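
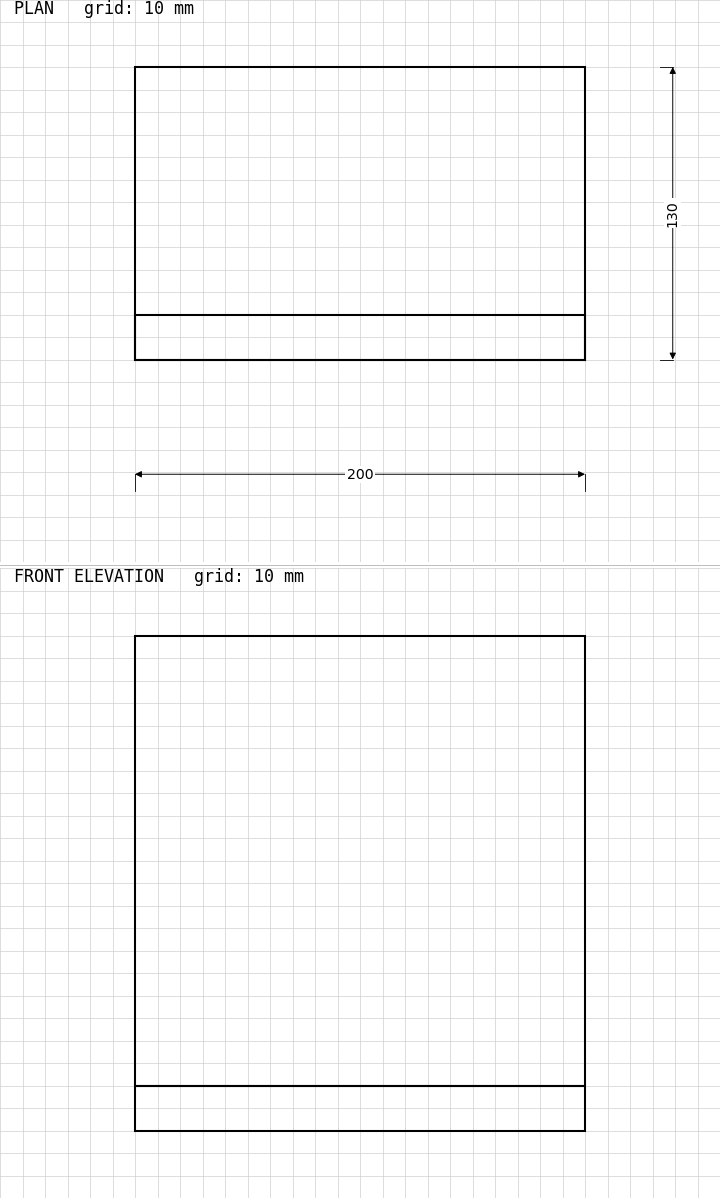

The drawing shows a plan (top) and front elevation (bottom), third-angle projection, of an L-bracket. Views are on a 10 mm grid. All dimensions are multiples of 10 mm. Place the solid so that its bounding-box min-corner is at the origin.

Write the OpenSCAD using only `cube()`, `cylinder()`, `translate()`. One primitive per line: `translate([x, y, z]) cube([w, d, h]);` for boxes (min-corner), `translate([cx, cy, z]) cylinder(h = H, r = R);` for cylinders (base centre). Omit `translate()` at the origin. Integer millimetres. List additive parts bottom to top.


cube([200, 130, 20]);
translate([0, 0, 20]) cube([200, 20, 200]);


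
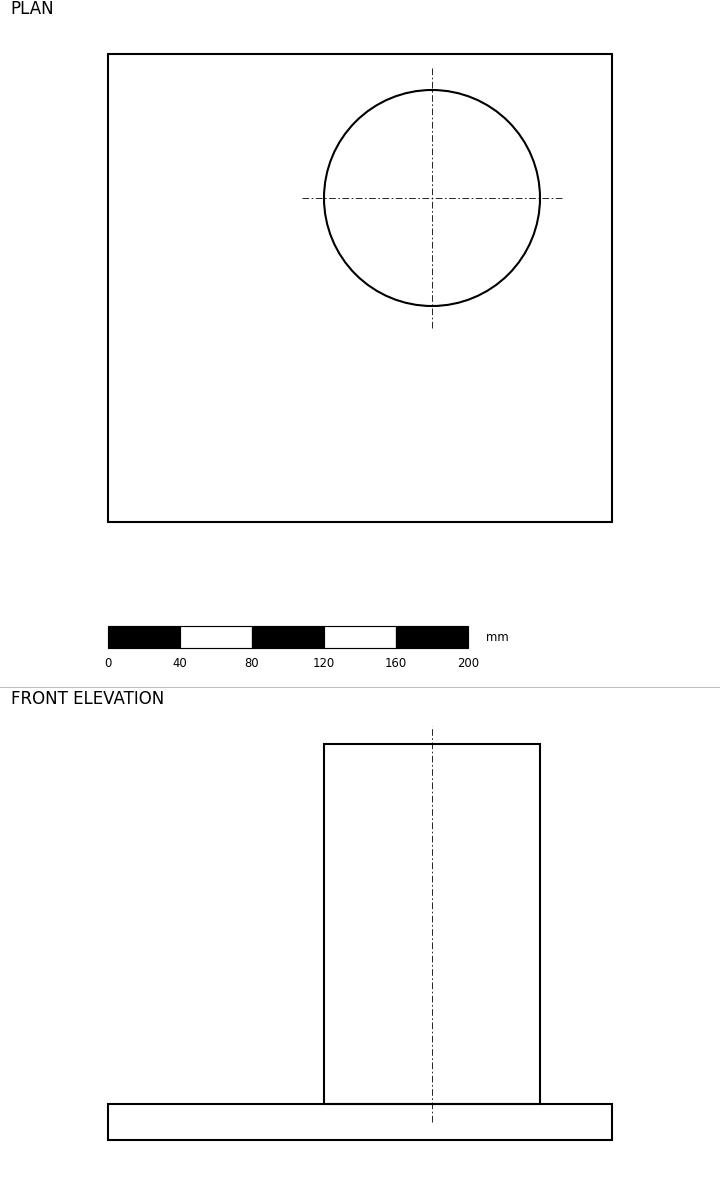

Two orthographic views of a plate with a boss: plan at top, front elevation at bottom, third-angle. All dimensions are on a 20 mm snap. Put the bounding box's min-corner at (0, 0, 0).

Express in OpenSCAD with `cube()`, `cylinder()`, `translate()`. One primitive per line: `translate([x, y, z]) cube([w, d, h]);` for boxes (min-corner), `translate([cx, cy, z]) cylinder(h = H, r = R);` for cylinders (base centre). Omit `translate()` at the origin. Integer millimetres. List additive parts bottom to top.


cube([280, 260, 20]);
translate([180, 180, 20]) cylinder(h = 200, r = 60);


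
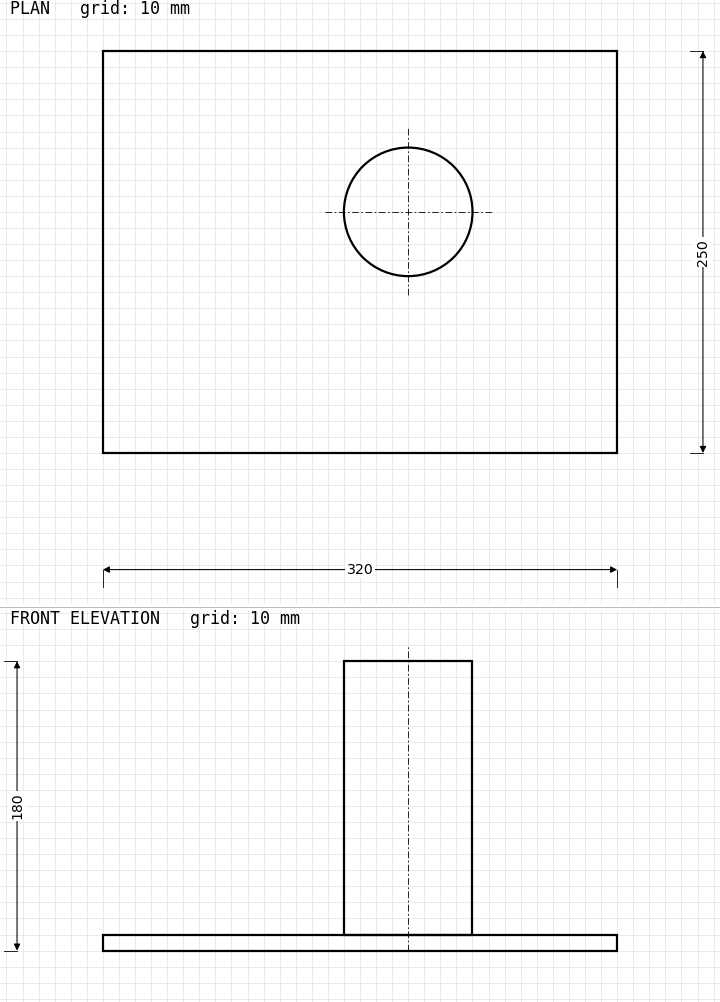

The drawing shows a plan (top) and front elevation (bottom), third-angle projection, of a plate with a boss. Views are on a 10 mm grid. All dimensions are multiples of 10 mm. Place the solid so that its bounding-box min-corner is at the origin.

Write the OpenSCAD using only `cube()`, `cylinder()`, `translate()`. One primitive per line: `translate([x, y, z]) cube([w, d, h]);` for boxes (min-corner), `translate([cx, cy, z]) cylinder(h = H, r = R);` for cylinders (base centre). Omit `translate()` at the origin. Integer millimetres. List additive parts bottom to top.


cube([320, 250, 10]);
translate([190, 150, 10]) cylinder(h = 170, r = 40);


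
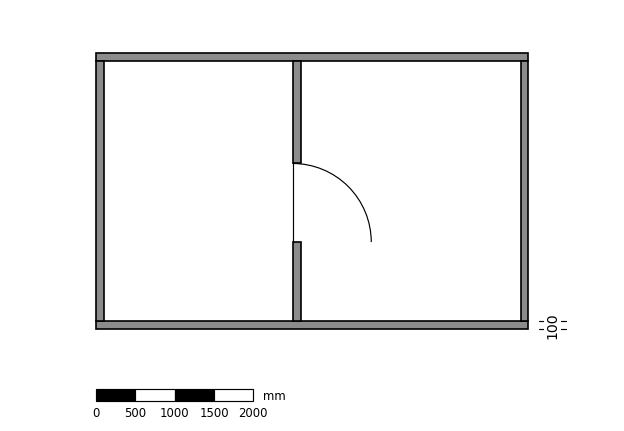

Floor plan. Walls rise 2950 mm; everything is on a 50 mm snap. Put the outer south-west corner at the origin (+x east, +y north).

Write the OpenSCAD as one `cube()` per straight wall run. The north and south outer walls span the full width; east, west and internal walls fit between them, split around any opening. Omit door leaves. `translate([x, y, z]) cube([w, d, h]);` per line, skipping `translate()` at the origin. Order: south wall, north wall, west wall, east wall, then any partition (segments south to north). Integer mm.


cube([5500, 100, 2950]);
translate([0, 3400, 0]) cube([5500, 100, 2950]);
translate([0, 100, 0]) cube([100, 3300, 2950]);
translate([5400, 100, 0]) cube([100, 3300, 2950]);
translate([2500, 100, 0]) cube([100, 1000, 2950]);
translate([2500, 2100, 0]) cube([100, 1300, 2950]);


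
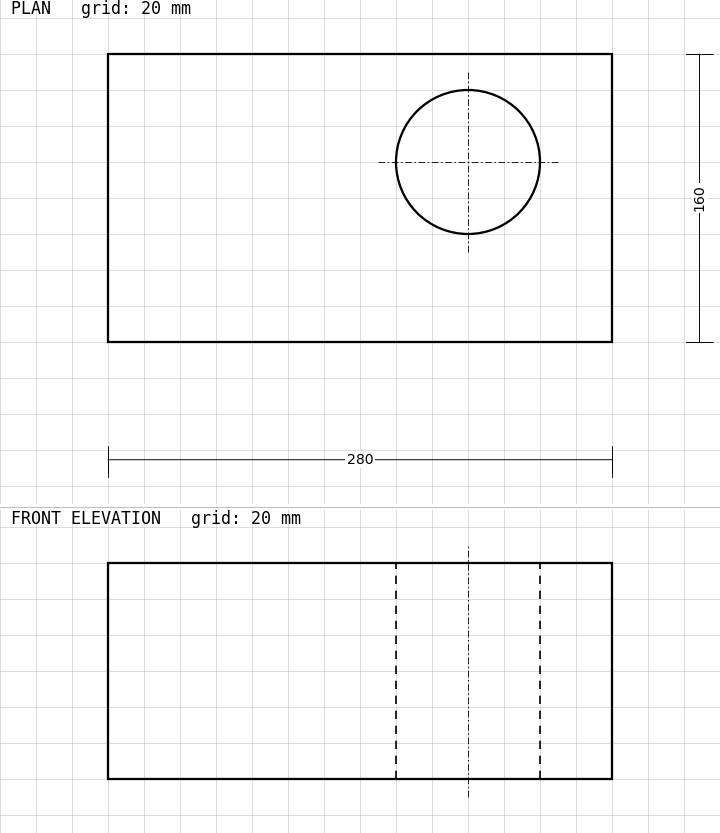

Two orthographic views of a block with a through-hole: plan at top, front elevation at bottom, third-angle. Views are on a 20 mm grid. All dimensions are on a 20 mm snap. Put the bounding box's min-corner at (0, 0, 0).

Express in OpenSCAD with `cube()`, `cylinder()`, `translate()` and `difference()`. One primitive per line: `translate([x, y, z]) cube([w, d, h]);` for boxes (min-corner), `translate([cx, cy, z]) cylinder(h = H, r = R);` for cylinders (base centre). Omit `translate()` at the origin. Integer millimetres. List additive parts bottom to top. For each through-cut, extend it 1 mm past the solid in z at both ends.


difference() {
  cube([280, 160, 120]);
  translate([200, 100, -1]) cylinder(h = 122, r = 40);
}


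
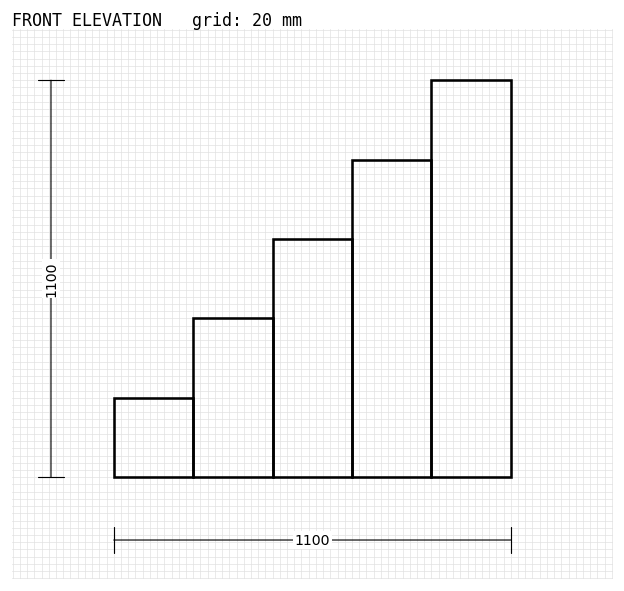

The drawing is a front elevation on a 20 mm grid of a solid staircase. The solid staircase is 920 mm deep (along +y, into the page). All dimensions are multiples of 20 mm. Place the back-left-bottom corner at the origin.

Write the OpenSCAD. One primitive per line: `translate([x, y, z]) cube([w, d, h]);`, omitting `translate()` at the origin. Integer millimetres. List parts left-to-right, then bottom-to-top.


cube([220, 920, 220]);
translate([220, 0, 0]) cube([220, 920, 440]);
translate([440, 0, 0]) cube([220, 920, 660]);
translate([660, 0, 0]) cube([220, 920, 880]);
translate([880, 0, 0]) cube([220, 920, 1100]);


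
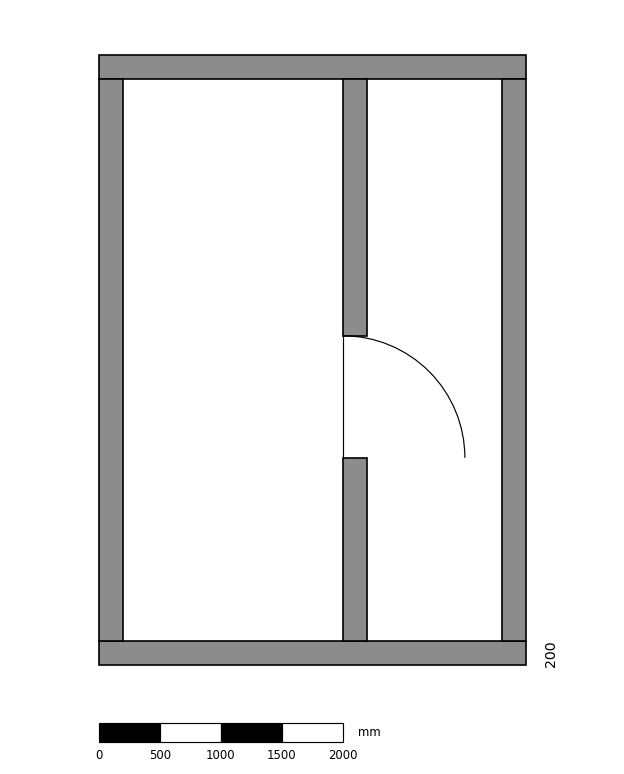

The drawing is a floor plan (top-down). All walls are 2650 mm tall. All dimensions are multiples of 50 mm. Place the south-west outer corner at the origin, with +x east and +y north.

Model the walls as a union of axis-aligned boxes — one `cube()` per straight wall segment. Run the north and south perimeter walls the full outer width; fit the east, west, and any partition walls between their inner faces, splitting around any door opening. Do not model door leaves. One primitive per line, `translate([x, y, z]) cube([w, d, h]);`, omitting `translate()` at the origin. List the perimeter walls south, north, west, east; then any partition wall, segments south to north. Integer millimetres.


cube([3500, 200, 2650]);
translate([0, 4800, 0]) cube([3500, 200, 2650]);
translate([0, 200, 0]) cube([200, 4600, 2650]);
translate([3300, 200, 0]) cube([200, 4600, 2650]);
translate([2000, 200, 0]) cube([200, 1500, 2650]);
translate([2000, 2700, 0]) cube([200, 2100, 2650]);


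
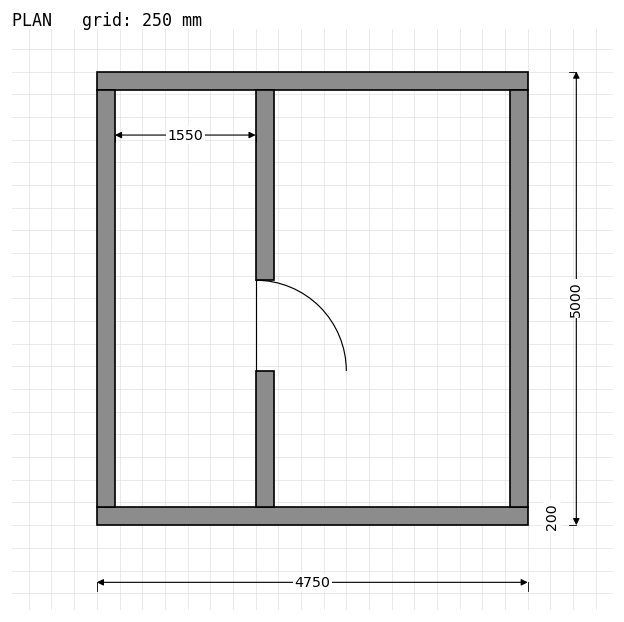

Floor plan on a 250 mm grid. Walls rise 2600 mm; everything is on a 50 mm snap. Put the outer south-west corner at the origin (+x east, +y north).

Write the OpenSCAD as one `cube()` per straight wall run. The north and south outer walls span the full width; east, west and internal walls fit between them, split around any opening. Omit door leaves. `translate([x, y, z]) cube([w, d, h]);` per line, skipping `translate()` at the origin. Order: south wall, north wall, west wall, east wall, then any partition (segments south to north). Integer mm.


cube([4750, 200, 2600]);
translate([0, 4800, 0]) cube([4750, 200, 2600]);
translate([0, 200, 0]) cube([200, 4600, 2600]);
translate([4550, 200, 0]) cube([200, 4600, 2600]);
translate([1750, 200, 0]) cube([200, 1500, 2600]);
translate([1750, 2700, 0]) cube([200, 2100, 2600]);


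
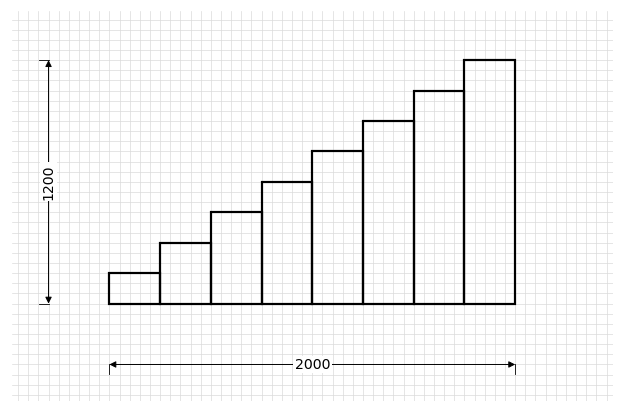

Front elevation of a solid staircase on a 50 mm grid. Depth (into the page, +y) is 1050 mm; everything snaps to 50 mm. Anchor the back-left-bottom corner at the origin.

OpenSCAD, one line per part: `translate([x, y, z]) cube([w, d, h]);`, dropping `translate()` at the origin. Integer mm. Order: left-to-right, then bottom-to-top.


cube([250, 1050, 150]);
translate([250, 0, 0]) cube([250, 1050, 300]);
translate([500, 0, 0]) cube([250, 1050, 450]);
translate([750, 0, 0]) cube([250, 1050, 600]);
translate([1000, 0, 0]) cube([250, 1050, 750]);
translate([1250, 0, 0]) cube([250, 1050, 900]);
translate([1500, 0, 0]) cube([250, 1050, 1050]);
translate([1750, 0, 0]) cube([250, 1050, 1200]);


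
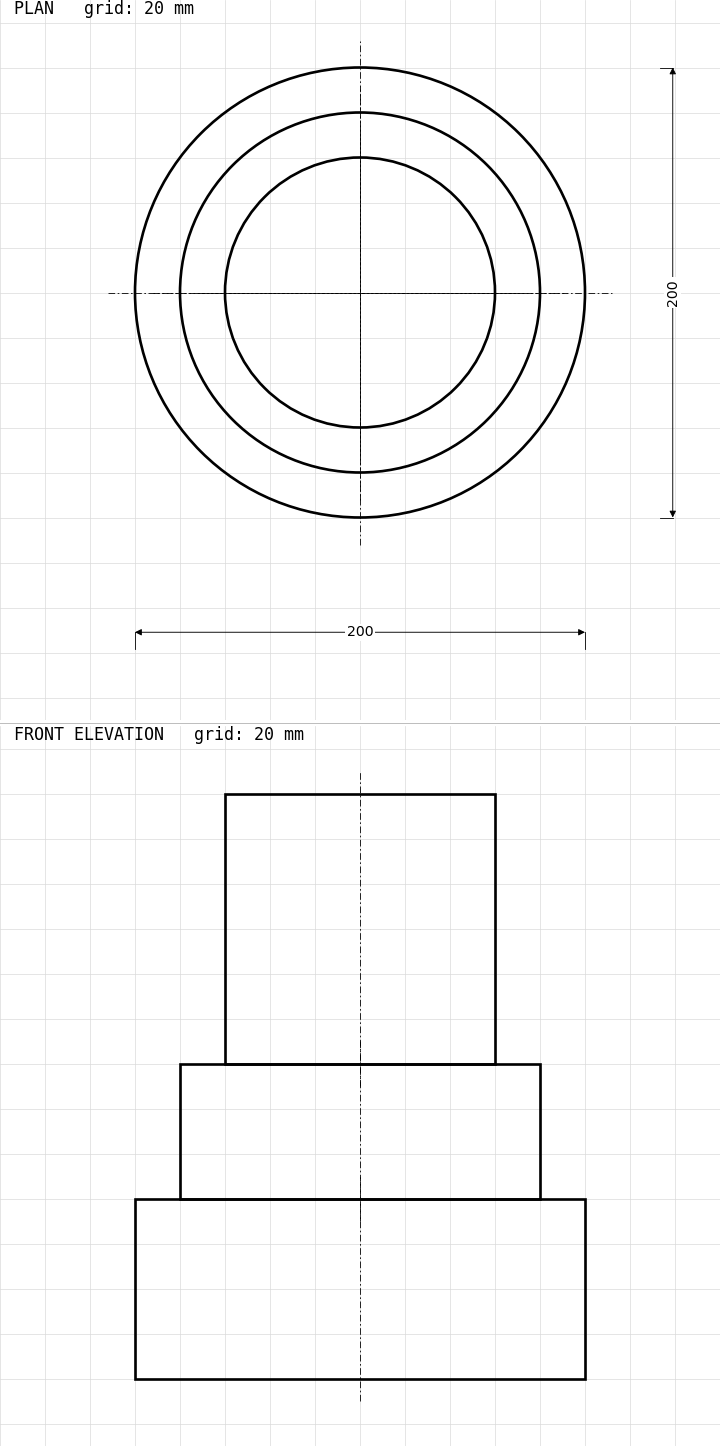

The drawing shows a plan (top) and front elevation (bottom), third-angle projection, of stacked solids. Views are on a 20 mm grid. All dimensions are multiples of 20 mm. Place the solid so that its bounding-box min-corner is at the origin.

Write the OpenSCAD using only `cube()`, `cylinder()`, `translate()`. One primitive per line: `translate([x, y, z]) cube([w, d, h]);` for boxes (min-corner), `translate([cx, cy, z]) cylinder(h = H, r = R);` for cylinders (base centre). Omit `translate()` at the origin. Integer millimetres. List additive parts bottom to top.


translate([100, 100, 0]) cylinder(h = 80, r = 100);
translate([100, 100, 80]) cylinder(h = 60, r = 80);
translate([100, 100, 140]) cylinder(h = 120, r = 60);


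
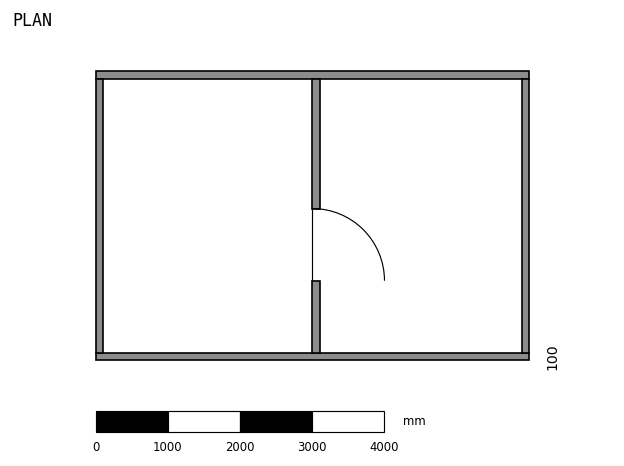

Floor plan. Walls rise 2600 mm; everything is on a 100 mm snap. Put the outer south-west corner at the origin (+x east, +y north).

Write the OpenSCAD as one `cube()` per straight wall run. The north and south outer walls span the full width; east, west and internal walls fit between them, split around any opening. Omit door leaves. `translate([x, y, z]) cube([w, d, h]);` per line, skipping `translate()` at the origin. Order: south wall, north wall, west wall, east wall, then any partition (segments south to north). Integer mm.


cube([6000, 100, 2600]);
translate([0, 3900, 0]) cube([6000, 100, 2600]);
translate([0, 100, 0]) cube([100, 3800, 2600]);
translate([5900, 100, 0]) cube([100, 3800, 2600]);
translate([3000, 100, 0]) cube([100, 1000, 2600]);
translate([3000, 2100, 0]) cube([100, 1800, 2600]);


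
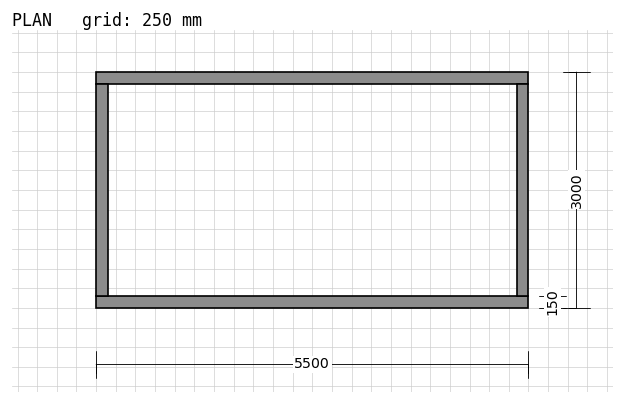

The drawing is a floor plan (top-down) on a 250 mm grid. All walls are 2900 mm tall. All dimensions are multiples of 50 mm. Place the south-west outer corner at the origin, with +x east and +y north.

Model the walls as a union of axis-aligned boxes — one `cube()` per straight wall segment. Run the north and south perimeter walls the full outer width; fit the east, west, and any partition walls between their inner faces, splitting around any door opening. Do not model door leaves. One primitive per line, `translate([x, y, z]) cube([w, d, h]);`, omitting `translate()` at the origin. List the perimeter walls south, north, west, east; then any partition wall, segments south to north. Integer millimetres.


cube([5500, 150, 2900]);
translate([0, 2850, 0]) cube([5500, 150, 2900]);
translate([0, 150, 0]) cube([150, 2700, 2900]);
translate([5350, 150, 0]) cube([150, 2700, 2900]);


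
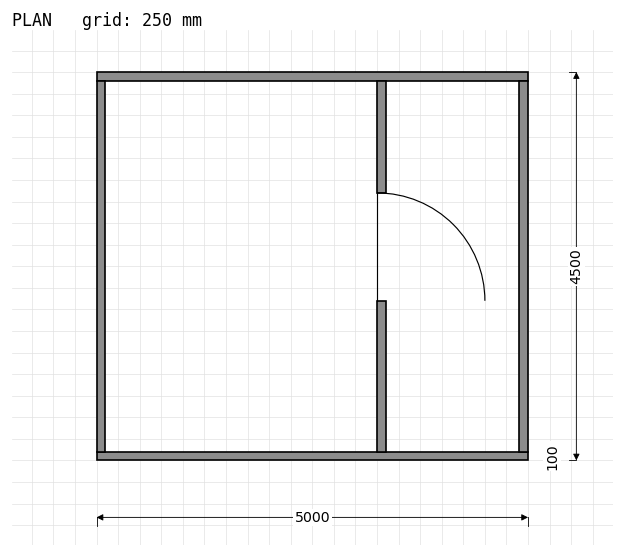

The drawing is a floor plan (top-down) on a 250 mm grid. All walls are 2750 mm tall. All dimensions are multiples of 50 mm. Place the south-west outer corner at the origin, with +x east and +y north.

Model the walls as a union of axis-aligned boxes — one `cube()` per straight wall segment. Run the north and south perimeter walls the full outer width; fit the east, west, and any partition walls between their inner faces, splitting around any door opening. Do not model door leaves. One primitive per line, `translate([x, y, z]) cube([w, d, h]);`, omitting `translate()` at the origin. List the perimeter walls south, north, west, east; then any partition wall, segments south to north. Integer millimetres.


cube([5000, 100, 2750]);
translate([0, 4400, 0]) cube([5000, 100, 2750]);
translate([0, 100, 0]) cube([100, 4300, 2750]);
translate([4900, 100, 0]) cube([100, 4300, 2750]);
translate([3250, 100, 0]) cube([100, 1750, 2750]);
translate([3250, 3100, 0]) cube([100, 1300, 2750]);


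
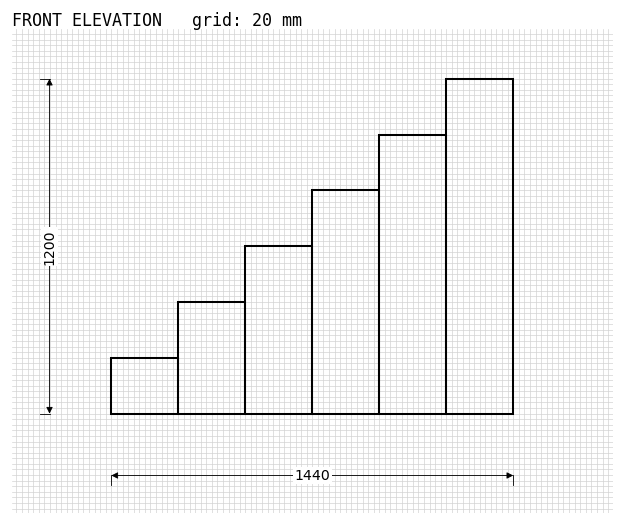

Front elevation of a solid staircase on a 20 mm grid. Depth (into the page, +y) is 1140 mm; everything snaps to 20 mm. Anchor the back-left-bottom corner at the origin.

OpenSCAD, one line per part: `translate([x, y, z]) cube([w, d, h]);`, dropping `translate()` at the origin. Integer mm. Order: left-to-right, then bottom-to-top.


cube([240, 1140, 200]);
translate([240, 0, 0]) cube([240, 1140, 400]);
translate([480, 0, 0]) cube([240, 1140, 600]);
translate([720, 0, 0]) cube([240, 1140, 800]);
translate([960, 0, 0]) cube([240, 1140, 1000]);
translate([1200, 0, 0]) cube([240, 1140, 1200]);


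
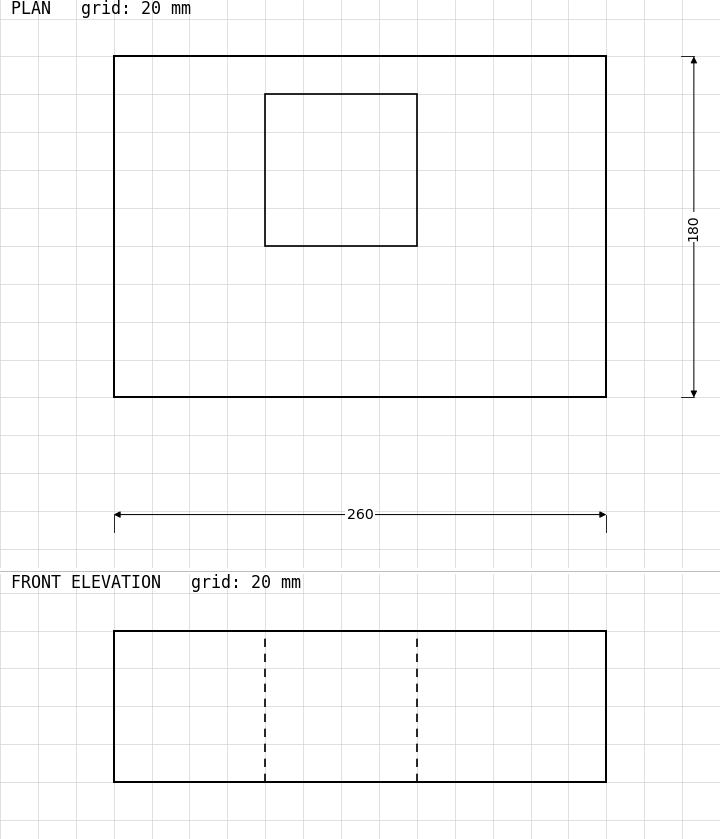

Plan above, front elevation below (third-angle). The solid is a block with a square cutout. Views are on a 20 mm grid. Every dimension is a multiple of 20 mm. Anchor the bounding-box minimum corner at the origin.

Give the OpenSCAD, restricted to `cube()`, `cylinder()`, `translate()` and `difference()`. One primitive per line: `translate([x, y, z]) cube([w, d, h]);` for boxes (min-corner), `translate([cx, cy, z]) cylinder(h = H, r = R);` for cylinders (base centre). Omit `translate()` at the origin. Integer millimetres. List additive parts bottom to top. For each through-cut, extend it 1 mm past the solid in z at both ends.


difference() {
  cube([260, 180, 80]);
  translate([80, 80, -1]) cube([80, 80, 82]);
}


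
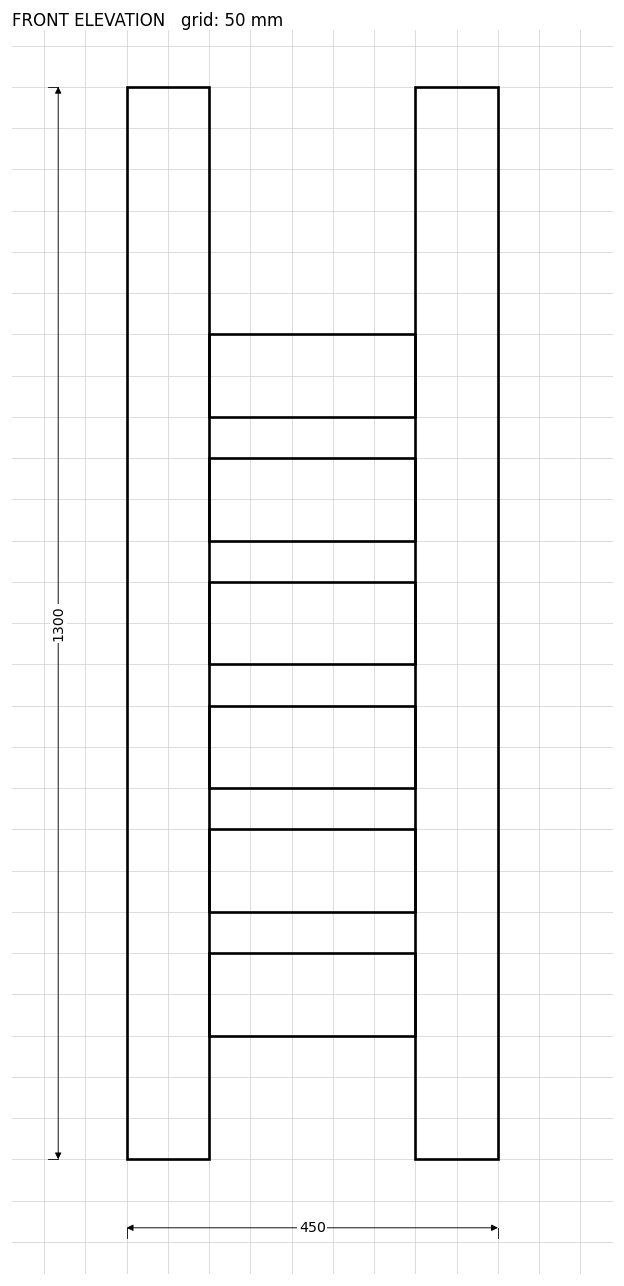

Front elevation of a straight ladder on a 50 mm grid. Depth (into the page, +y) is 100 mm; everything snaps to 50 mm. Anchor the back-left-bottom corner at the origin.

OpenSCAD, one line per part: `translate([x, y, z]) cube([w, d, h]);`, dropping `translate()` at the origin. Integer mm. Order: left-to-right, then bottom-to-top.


cube([100, 100, 1300]);
translate([100, 0, 150]) cube([250, 100, 100]);
translate([100, 0, 300]) cube([250, 100, 100]);
translate([100, 0, 450]) cube([250, 100, 100]);
translate([100, 0, 600]) cube([250, 100, 100]);
translate([100, 0, 750]) cube([250, 100, 100]);
translate([100, 0, 900]) cube([250, 100, 100]);
translate([350, 0, 0]) cube([100, 100, 1300]);


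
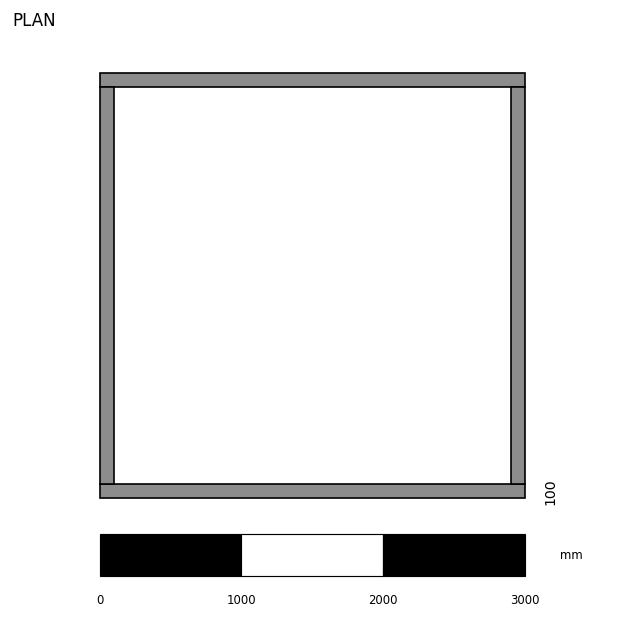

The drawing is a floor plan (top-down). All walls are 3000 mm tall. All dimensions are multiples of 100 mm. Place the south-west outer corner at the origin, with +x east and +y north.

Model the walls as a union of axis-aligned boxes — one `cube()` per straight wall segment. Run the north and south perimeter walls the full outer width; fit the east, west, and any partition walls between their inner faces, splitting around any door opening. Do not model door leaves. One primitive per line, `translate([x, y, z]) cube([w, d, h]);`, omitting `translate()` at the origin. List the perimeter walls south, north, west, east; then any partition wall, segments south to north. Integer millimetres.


cube([3000, 100, 3000]);
translate([0, 2900, 0]) cube([3000, 100, 3000]);
translate([0, 100, 0]) cube([100, 2800, 3000]);
translate([2900, 100, 0]) cube([100, 2800, 3000]);


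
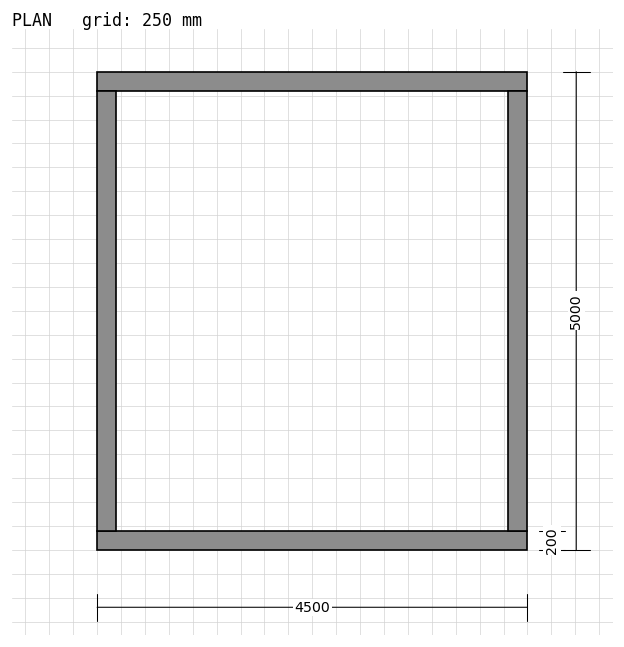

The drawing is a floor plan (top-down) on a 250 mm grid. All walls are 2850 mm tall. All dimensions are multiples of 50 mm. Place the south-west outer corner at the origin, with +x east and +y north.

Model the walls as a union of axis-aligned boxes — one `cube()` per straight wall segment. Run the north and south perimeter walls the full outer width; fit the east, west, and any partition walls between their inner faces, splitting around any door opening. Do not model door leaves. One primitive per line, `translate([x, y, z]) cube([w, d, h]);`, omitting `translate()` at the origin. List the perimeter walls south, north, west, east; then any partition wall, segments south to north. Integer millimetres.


cube([4500, 200, 2850]);
translate([0, 4800, 0]) cube([4500, 200, 2850]);
translate([0, 200, 0]) cube([200, 4600, 2850]);
translate([4300, 200, 0]) cube([200, 4600, 2850]);


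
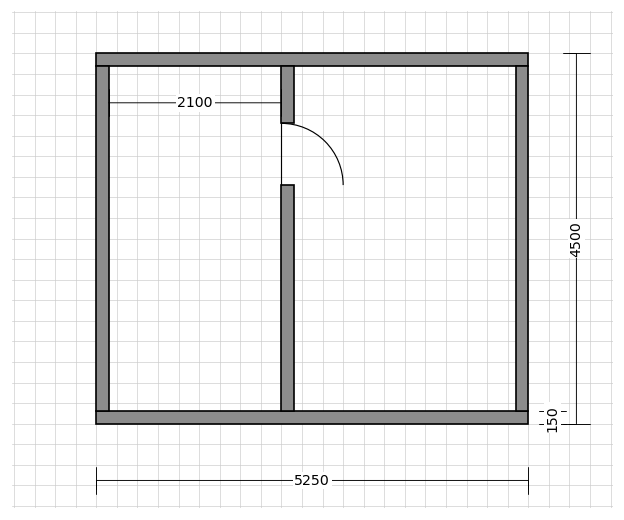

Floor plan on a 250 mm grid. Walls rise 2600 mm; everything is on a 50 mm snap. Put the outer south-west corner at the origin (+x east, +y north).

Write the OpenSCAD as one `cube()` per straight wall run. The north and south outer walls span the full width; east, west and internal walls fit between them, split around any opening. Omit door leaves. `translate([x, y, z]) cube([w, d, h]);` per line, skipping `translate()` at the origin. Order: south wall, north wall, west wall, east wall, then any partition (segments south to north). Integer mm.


cube([5250, 150, 2600]);
translate([0, 4350, 0]) cube([5250, 150, 2600]);
translate([0, 150, 0]) cube([150, 4200, 2600]);
translate([5100, 150, 0]) cube([150, 4200, 2600]);
translate([2250, 150, 0]) cube([150, 2750, 2600]);
translate([2250, 3650, 0]) cube([150, 700, 2600]);


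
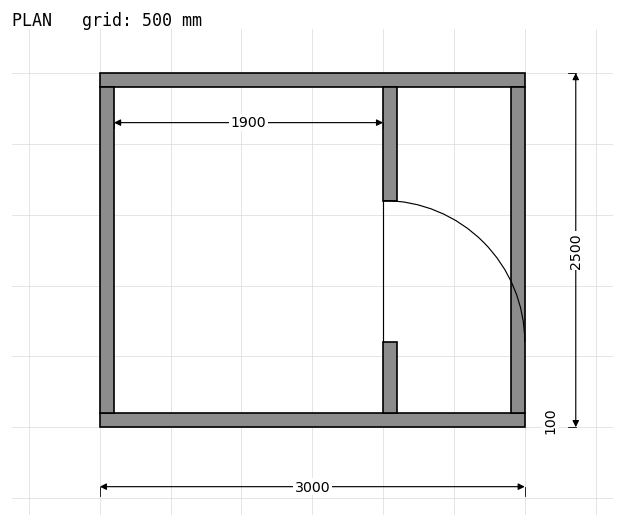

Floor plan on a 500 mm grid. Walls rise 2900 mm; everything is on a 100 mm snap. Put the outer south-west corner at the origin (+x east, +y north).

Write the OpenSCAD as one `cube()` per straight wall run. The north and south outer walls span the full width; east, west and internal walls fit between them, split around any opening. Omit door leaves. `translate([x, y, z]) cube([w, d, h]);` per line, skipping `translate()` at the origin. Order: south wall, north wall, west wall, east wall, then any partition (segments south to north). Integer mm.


cube([3000, 100, 2900]);
translate([0, 2400, 0]) cube([3000, 100, 2900]);
translate([0, 100, 0]) cube([100, 2300, 2900]);
translate([2900, 100, 0]) cube([100, 2300, 2900]);
translate([2000, 100, 0]) cube([100, 500, 2900]);
translate([2000, 1600, 0]) cube([100, 800, 2900]);


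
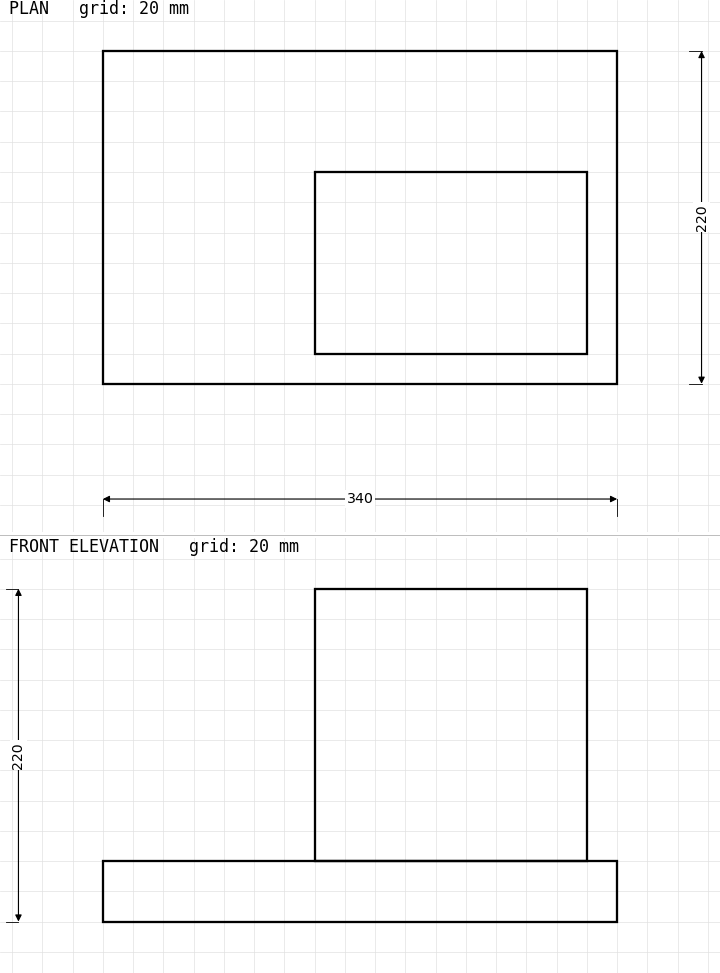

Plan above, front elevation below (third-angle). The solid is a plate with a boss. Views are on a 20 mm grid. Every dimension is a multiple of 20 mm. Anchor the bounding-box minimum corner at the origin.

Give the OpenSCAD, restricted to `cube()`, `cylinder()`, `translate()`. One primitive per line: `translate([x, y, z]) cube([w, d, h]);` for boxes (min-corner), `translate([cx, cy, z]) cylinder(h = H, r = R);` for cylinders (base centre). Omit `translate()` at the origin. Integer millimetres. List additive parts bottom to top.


cube([340, 220, 40]);
translate([140, 20, 40]) cube([180, 120, 180]);


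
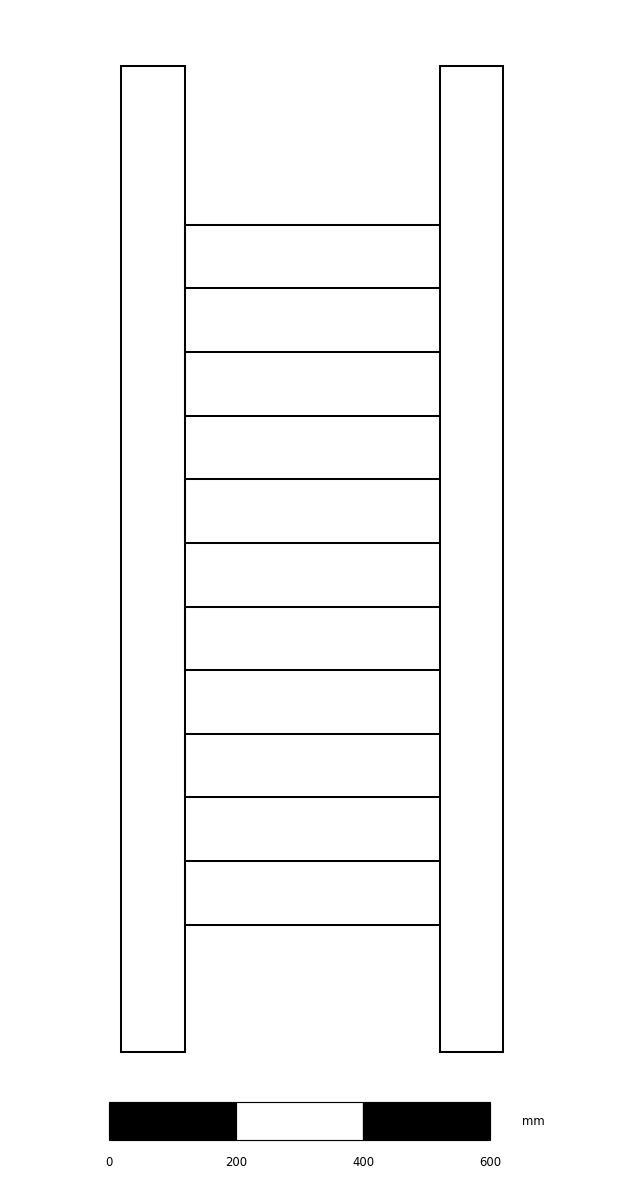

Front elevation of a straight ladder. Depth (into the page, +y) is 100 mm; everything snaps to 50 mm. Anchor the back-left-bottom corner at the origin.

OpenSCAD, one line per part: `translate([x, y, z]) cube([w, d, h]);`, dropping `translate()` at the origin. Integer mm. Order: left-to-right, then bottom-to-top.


cube([100, 100, 1550]);
translate([100, 0, 200]) cube([400, 100, 100]);
translate([100, 0, 400]) cube([400, 100, 100]);
translate([100, 0, 600]) cube([400, 100, 100]);
translate([100, 0, 800]) cube([400, 100, 100]);
translate([100, 0, 1000]) cube([400, 100, 100]);
translate([100, 0, 1200]) cube([400, 100, 100]);
translate([500, 0, 0]) cube([100, 100, 1550]);


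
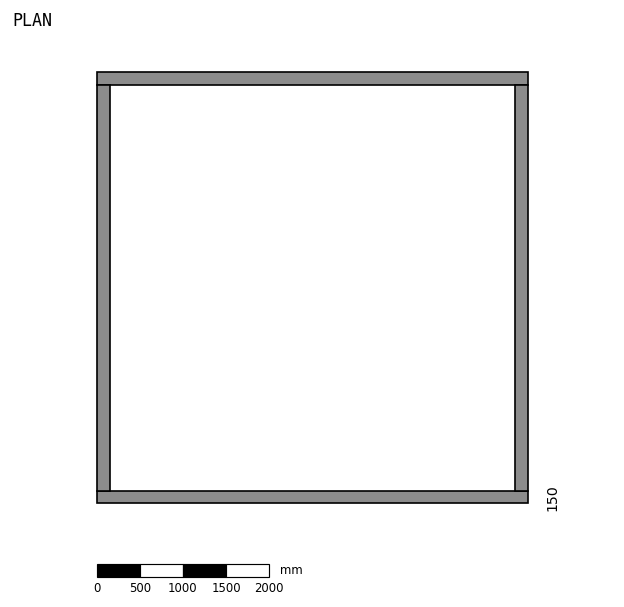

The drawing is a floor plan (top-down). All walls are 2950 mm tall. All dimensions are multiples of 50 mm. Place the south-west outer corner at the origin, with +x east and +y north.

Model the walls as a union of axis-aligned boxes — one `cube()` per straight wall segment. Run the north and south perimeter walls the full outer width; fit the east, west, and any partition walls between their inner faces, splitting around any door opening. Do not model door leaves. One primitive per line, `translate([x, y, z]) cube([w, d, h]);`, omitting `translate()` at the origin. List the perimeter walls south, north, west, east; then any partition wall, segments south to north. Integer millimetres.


cube([5000, 150, 2950]);
translate([0, 4850, 0]) cube([5000, 150, 2950]);
translate([0, 150, 0]) cube([150, 4700, 2950]);
translate([4850, 150, 0]) cube([150, 4700, 2950]);


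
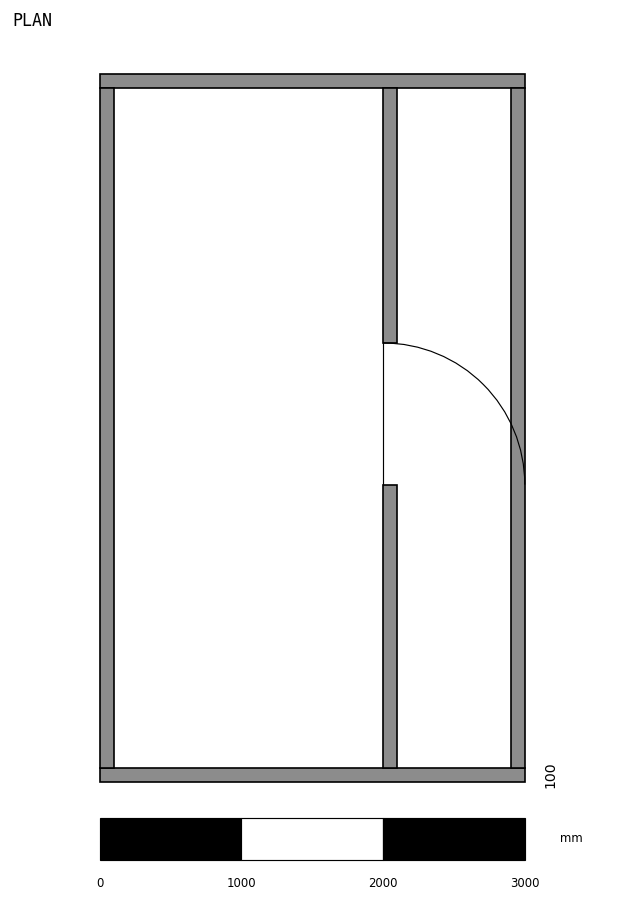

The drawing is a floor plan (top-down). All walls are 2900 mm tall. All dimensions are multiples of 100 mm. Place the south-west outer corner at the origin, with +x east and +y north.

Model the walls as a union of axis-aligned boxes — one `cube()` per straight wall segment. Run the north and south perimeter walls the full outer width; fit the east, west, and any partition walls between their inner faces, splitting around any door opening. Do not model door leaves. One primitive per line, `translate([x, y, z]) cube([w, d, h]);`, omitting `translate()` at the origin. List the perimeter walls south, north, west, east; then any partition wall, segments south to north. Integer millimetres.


cube([3000, 100, 2900]);
translate([0, 4900, 0]) cube([3000, 100, 2900]);
translate([0, 100, 0]) cube([100, 4800, 2900]);
translate([2900, 100, 0]) cube([100, 4800, 2900]);
translate([2000, 100, 0]) cube([100, 2000, 2900]);
translate([2000, 3100, 0]) cube([100, 1800, 2900]);


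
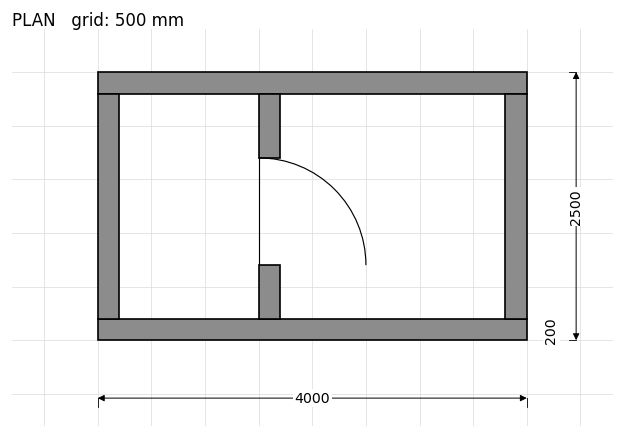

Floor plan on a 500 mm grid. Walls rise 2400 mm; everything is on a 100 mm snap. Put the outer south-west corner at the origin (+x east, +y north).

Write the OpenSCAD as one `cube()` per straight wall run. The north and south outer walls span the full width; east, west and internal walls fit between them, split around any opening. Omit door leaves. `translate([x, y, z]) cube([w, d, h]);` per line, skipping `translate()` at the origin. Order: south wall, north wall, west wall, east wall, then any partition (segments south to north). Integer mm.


cube([4000, 200, 2400]);
translate([0, 2300, 0]) cube([4000, 200, 2400]);
translate([0, 200, 0]) cube([200, 2100, 2400]);
translate([3800, 200, 0]) cube([200, 2100, 2400]);
translate([1500, 200, 0]) cube([200, 500, 2400]);
translate([1500, 1700, 0]) cube([200, 600, 2400]);


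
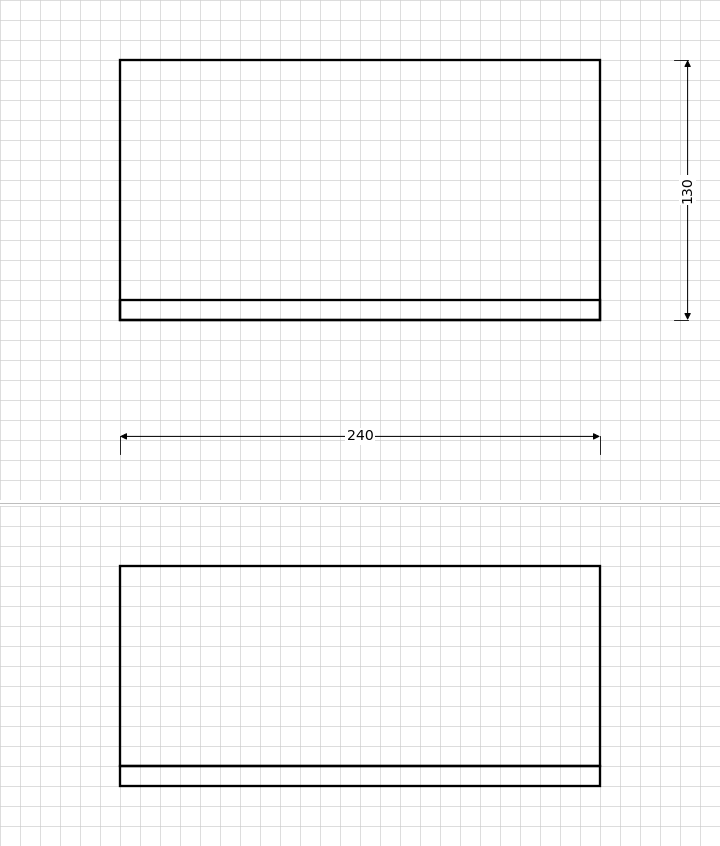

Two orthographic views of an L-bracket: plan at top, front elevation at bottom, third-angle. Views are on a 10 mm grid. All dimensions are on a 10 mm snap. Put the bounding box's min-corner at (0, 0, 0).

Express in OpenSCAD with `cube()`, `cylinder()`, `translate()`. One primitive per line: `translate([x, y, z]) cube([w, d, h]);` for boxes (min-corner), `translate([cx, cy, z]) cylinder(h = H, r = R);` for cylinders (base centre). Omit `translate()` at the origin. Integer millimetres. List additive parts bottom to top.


cube([240, 130, 10]);
translate([0, 0, 10]) cube([240, 10, 100]);


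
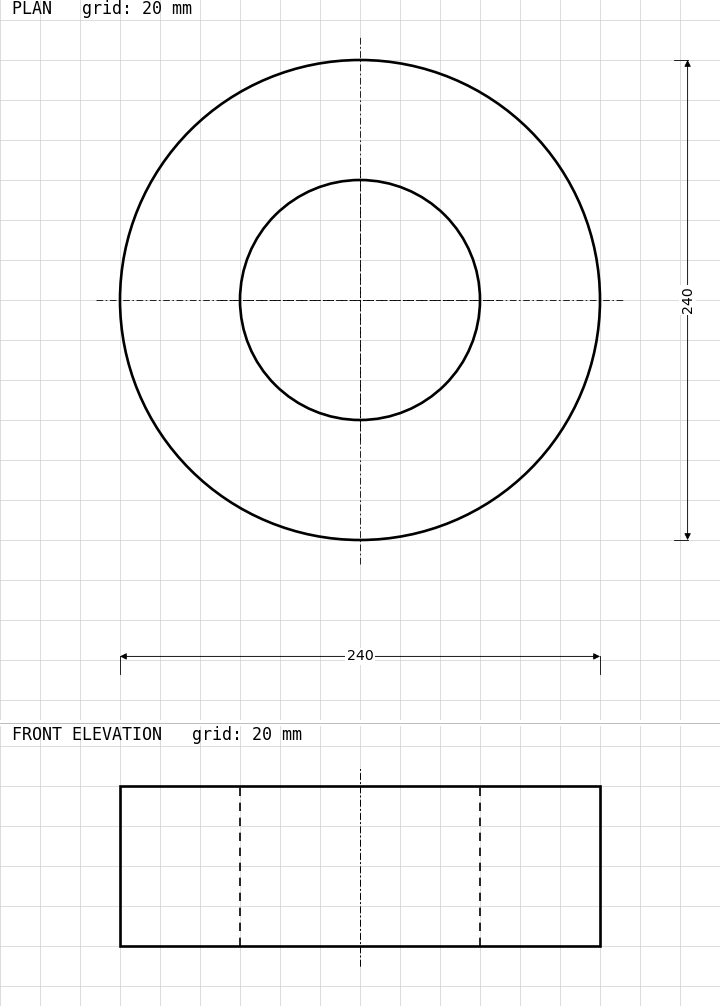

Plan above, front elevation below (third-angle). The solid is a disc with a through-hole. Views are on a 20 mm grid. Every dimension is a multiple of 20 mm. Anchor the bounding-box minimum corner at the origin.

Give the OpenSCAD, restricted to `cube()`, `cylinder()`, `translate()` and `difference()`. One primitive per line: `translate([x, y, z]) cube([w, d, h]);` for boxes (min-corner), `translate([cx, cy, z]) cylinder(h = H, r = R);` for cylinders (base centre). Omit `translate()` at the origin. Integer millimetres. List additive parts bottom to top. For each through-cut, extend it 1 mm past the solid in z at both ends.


difference() {
  translate([120, 120, 0]) cylinder(h = 80, r = 120);
  translate([120, 120, -1]) cylinder(h = 82, r = 60);
}


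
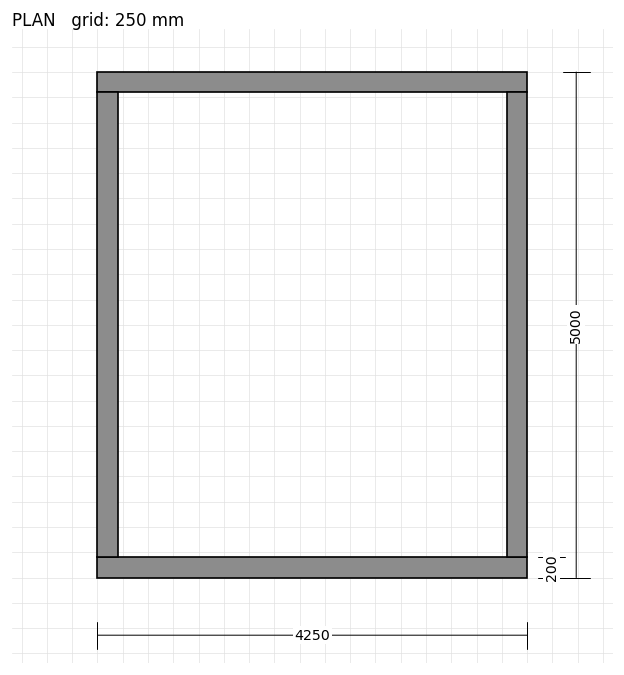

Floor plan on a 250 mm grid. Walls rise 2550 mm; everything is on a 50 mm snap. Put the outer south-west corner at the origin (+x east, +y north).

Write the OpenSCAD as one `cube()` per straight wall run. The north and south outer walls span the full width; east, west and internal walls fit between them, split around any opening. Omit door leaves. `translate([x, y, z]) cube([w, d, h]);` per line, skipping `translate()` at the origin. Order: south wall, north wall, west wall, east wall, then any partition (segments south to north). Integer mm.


cube([4250, 200, 2550]);
translate([0, 4800, 0]) cube([4250, 200, 2550]);
translate([0, 200, 0]) cube([200, 4600, 2550]);
translate([4050, 200, 0]) cube([200, 4600, 2550]);


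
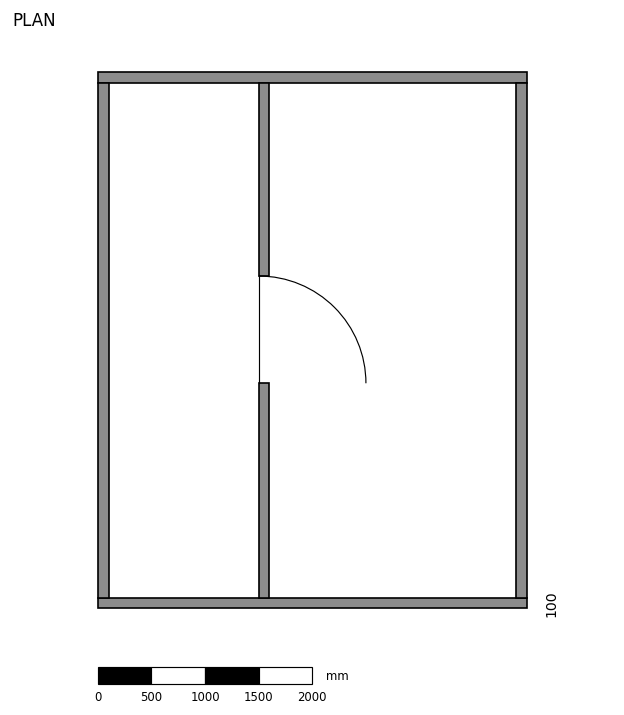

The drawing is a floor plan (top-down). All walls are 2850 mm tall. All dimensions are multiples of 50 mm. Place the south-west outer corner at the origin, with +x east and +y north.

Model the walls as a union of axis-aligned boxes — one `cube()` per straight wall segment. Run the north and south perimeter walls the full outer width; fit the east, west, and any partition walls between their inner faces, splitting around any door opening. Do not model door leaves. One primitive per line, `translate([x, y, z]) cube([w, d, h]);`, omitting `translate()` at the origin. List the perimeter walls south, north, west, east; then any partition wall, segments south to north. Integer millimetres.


cube([4000, 100, 2850]);
translate([0, 4900, 0]) cube([4000, 100, 2850]);
translate([0, 100, 0]) cube([100, 4800, 2850]);
translate([3900, 100, 0]) cube([100, 4800, 2850]);
translate([1500, 100, 0]) cube([100, 2000, 2850]);
translate([1500, 3100, 0]) cube([100, 1800, 2850]);


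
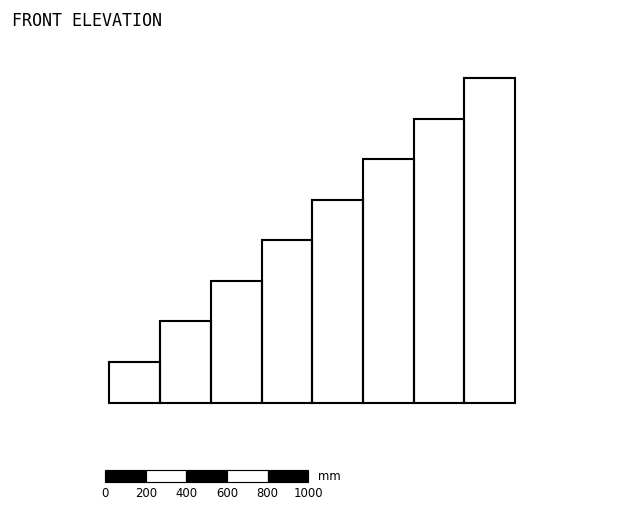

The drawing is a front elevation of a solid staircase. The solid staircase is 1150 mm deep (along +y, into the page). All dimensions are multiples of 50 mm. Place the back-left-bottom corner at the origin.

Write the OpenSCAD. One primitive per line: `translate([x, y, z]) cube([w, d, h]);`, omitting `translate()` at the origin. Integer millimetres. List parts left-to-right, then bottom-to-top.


cube([250, 1150, 200]);
translate([250, 0, 0]) cube([250, 1150, 400]);
translate([500, 0, 0]) cube([250, 1150, 600]);
translate([750, 0, 0]) cube([250, 1150, 800]);
translate([1000, 0, 0]) cube([250, 1150, 1000]);
translate([1250, 0, 0]) cube([250, 1150, 1200]);
translate([1500, 0, 0]) cube([250, 1150, 1400]);
translate([1750, 0, 0]) cube([250, 1150, 1600]);


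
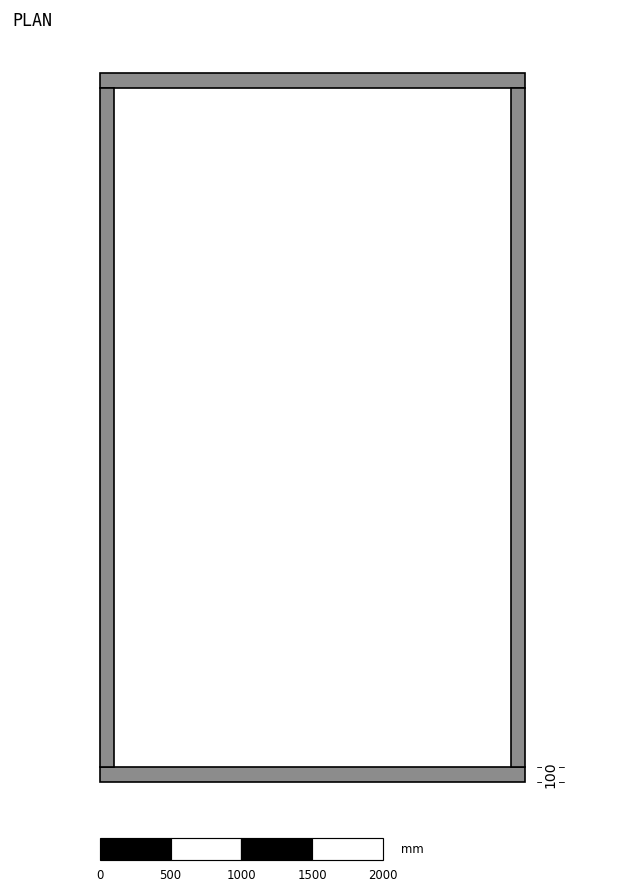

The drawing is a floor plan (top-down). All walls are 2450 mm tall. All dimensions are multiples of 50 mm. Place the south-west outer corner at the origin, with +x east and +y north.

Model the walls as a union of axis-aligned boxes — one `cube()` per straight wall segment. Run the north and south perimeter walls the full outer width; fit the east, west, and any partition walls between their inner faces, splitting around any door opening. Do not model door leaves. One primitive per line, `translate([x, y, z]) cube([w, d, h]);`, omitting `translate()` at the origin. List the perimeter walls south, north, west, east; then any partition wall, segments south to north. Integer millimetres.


cube([3000, 100, 2450]);
translate([0, 4900, 0]) cube([3000, 100, 2450]);
translate([0, 100, 0]) cube([100, 4800, 2450]);
translate([2900, 100, 0]) cube([100, 4800, 2450]);


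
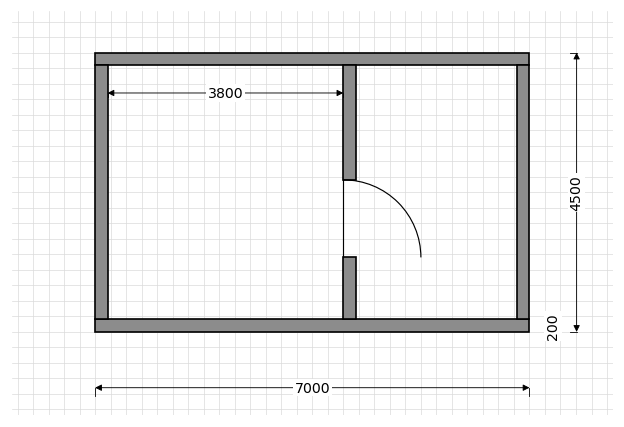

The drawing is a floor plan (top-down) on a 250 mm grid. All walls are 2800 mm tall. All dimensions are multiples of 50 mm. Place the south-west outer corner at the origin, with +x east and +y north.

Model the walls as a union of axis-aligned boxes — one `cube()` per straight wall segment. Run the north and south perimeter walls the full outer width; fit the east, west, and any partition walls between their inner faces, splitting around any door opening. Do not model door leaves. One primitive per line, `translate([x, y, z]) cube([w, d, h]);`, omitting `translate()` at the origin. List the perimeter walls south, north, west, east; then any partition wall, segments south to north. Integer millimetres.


cube([7000, 200, 2800]);
translate([0, 4300, 0]) cube([7000, 200, 2800]);
translate([0, 200, 0]) cube([200, 4100, 2800]);
translate([6800, 200, 0]) cube([200, 4100, 2800]);
translate([4000, 200, 0]) cube([200, 1000, 2800]);
translate([4000, 2450, 0]) cube([200, 1850, 2800]);


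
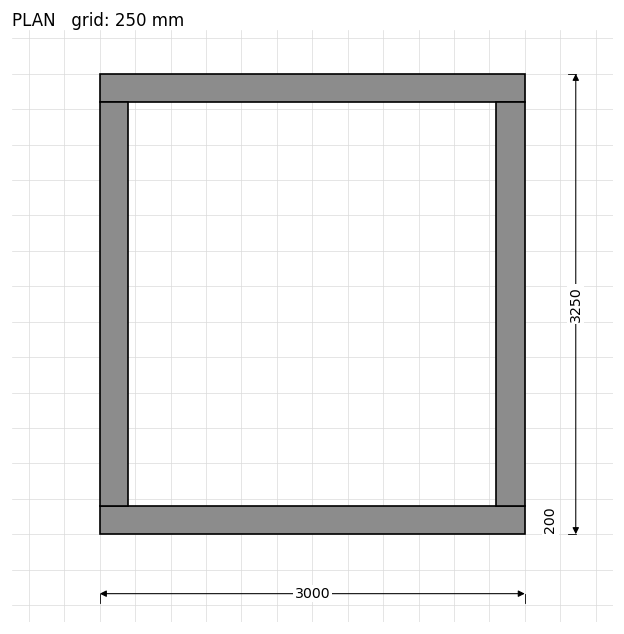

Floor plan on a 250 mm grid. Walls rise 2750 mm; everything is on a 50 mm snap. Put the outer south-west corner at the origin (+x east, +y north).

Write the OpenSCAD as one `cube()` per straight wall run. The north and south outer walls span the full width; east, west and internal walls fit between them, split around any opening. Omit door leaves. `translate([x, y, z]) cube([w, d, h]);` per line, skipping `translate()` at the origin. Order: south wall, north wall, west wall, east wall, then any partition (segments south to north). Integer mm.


cube([3000, 200, 2750]);
translate([0, 3050, 0]) cube([3000, 200, 2750]);
translate([0, 200, 0]) cube([200, 2850, 2750]);
translate([2800, 200, 0]) cube([200, 2850, 2750]);


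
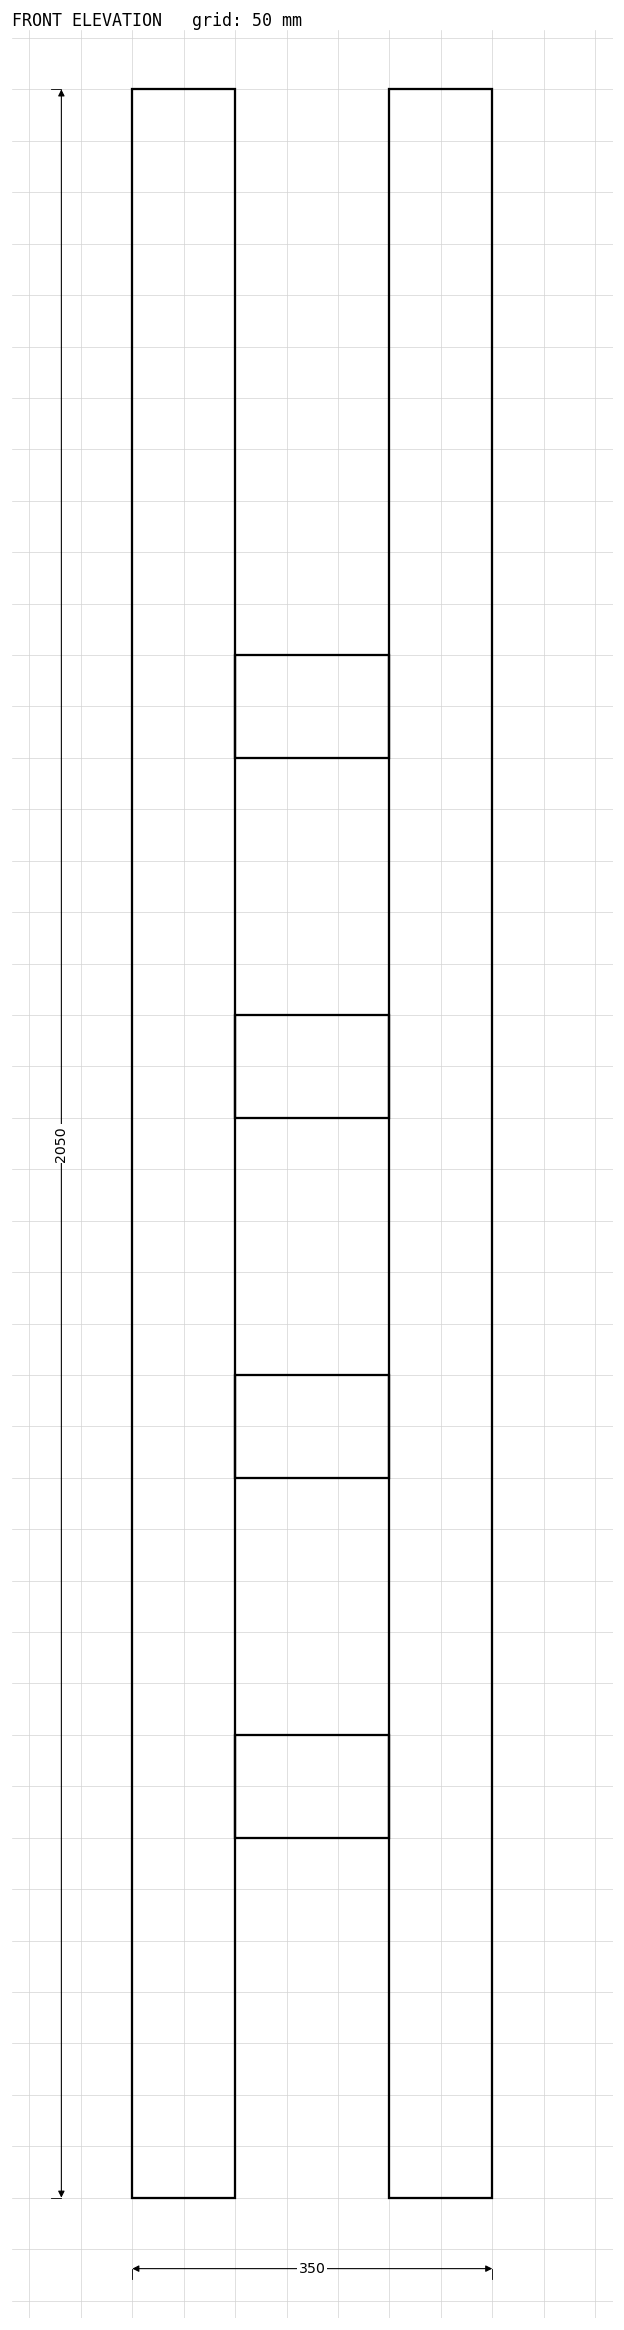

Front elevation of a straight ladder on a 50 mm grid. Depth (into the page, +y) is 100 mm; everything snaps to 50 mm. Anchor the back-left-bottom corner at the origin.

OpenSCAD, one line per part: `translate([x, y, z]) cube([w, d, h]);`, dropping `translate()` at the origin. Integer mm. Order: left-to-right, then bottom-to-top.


cube([100, 100, 2050]);
translate([100, 0, 350]) cube([150, 100, 100]);
translate([100, 0, 700]) cube([150, 100, 100]);
translate([100, 0, 1050]) cube([150, 100, 100]);
translate([100, 0, 1400]) cube([150, 100, 100]);
translate([250, 0, 0]) cube([100, 100, 2050]);


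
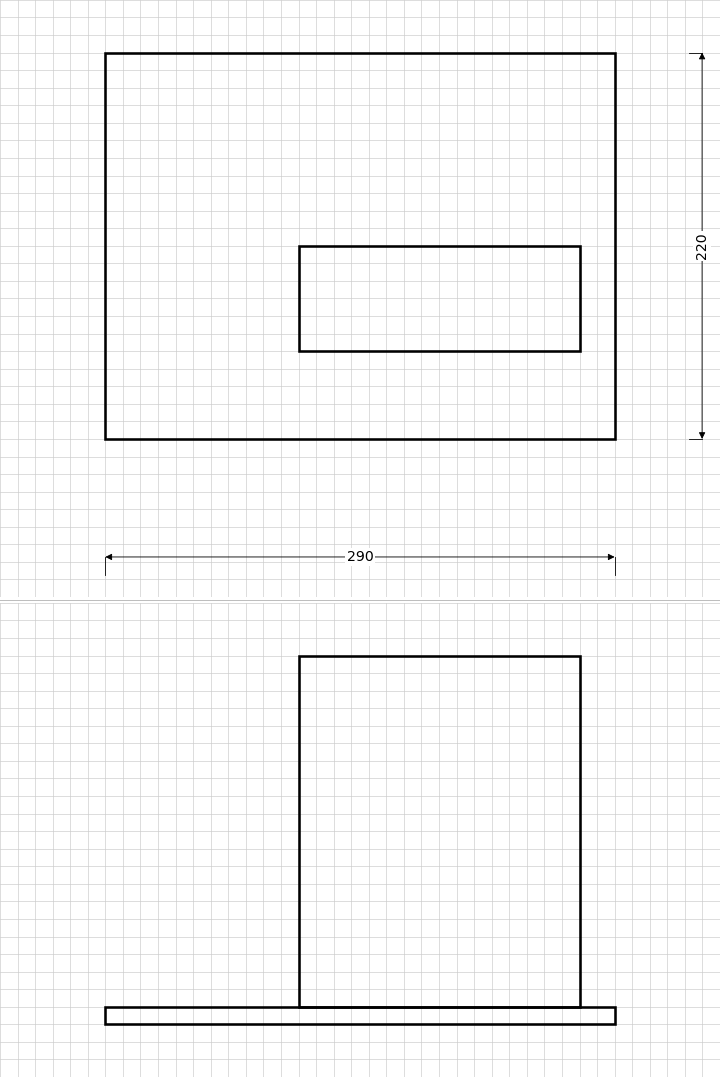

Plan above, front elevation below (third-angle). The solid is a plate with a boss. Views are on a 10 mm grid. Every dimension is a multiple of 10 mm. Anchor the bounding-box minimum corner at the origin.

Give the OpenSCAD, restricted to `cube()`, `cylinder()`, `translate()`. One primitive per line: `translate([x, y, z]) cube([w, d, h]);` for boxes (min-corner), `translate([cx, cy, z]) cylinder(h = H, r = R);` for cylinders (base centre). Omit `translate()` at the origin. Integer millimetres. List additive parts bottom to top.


cube([290, 220, 10]);
translate([110, 50, 10]) cube([160, 60, 200]);


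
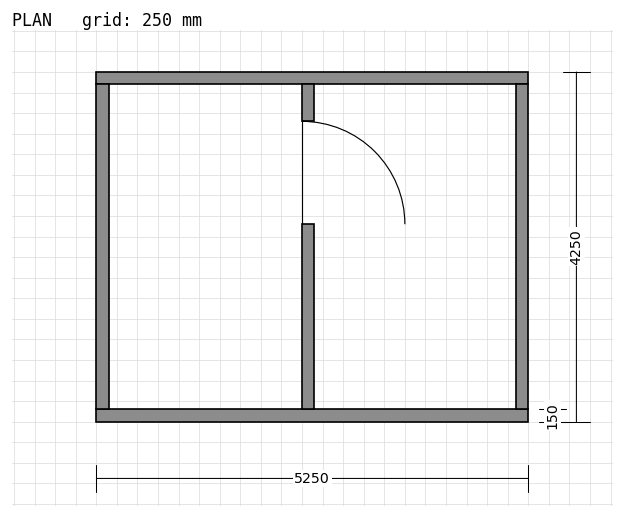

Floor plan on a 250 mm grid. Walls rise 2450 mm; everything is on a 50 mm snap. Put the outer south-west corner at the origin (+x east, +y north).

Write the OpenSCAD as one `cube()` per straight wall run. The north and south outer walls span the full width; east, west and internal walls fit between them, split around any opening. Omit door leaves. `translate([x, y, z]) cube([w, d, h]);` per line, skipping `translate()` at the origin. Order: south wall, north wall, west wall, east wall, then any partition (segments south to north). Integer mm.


cube([5250, 150, 2450]);
translate([0, 4100, 0]) cube([5250, 150, 2450]);
translate([0, 150, 0]) cube([150, 3950, 2450]);
translate([5100, 150, 0]) cube([150, 3950, 2450]);
translate([2500, 150, 0]) cube([150, 2250, 2450]);
translate([2500, 3650, 0]) cube([150, 450, 2450]);


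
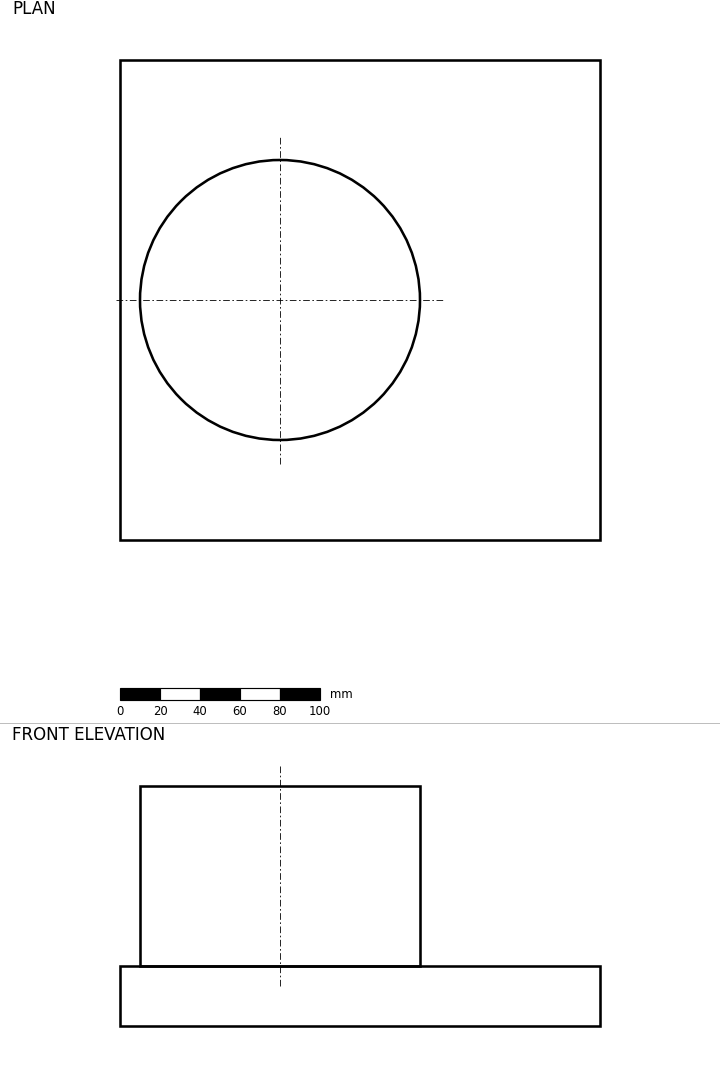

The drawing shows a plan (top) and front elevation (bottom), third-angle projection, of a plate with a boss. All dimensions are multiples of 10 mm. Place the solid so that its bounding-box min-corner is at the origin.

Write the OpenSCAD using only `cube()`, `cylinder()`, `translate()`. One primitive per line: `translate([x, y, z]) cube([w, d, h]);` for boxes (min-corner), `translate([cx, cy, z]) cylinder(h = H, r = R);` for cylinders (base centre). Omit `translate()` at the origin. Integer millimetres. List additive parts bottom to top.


cube([240, 240, 30]);
translate([80, 120, 30]) cylinder(h = 90, r = 70);


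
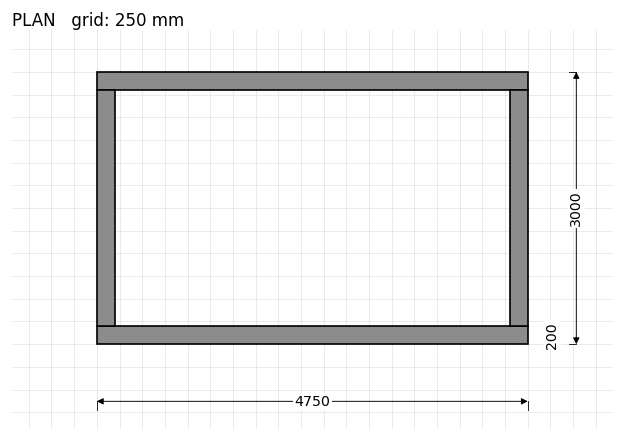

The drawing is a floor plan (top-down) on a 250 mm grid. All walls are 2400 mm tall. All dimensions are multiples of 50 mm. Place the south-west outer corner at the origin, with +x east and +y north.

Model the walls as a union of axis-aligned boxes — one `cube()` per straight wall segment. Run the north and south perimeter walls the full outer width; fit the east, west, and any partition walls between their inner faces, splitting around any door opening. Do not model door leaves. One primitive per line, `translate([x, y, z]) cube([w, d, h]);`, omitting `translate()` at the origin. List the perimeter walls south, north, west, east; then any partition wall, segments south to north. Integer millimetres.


cube([4750, 200, 2400]);
translate([0, 2800, 0]) cube([4750, 200, 2400]);
translate([0, 200, 0]) cube([200, 2600, 2400]);
translate([4550, 200, 0]) cube([200, 2600, 2400]);


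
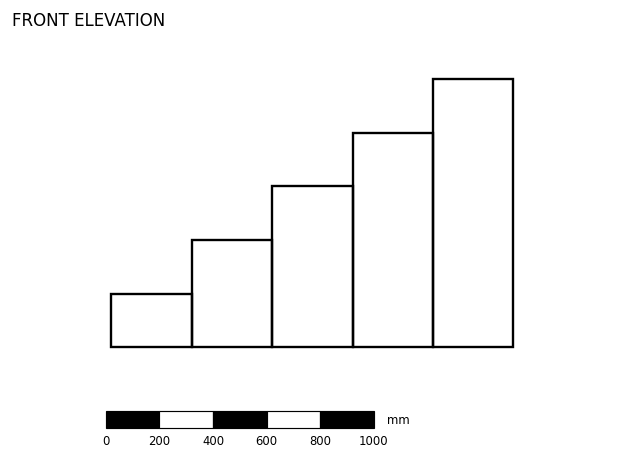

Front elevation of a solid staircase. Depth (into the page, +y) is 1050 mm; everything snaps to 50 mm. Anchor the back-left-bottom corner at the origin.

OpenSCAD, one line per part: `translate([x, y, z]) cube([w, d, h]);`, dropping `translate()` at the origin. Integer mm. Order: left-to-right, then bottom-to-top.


cube([300, 1050, 200]);
translate([300, 0, 0]) cube([300, 1050, 400]);
translate([600, 0, 0]) cube([300, 1050, 600]);
translate([900, 0, 0]) cube([300, 1050, 800]);
translate([1200, 0, 0]) cube([300, 1050, 1000]);
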